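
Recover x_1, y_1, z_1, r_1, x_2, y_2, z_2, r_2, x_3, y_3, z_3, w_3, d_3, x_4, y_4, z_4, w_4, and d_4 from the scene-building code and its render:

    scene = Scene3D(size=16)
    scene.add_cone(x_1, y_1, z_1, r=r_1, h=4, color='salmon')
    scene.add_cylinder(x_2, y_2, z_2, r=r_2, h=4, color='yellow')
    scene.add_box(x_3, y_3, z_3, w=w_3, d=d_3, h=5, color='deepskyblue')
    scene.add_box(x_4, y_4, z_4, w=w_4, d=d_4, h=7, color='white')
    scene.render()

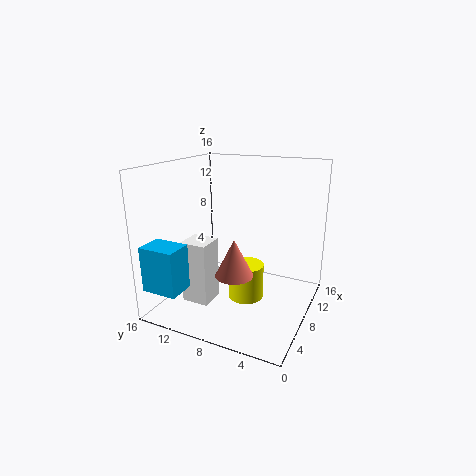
x_1 = 5; y_1 = 7; z_1 = 5; r_1 = 2; x_2 = 8; y_2 = 7; z_2 = 1; r_2 = 2; x_3 = 1; y_3 = 12; z_3 = 3; w_3 = 3; d_3 = 4; x_4 = 4; y_4 = 10; z_4 = 1; w_4 = 3; d_4 = 3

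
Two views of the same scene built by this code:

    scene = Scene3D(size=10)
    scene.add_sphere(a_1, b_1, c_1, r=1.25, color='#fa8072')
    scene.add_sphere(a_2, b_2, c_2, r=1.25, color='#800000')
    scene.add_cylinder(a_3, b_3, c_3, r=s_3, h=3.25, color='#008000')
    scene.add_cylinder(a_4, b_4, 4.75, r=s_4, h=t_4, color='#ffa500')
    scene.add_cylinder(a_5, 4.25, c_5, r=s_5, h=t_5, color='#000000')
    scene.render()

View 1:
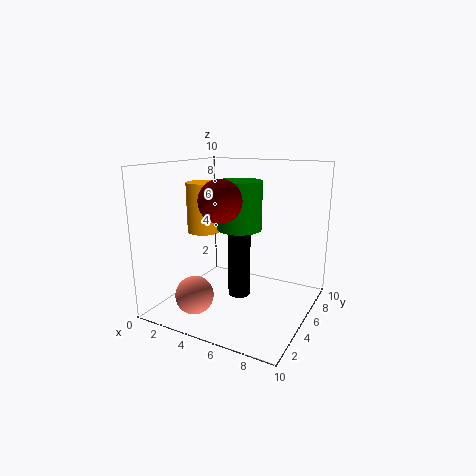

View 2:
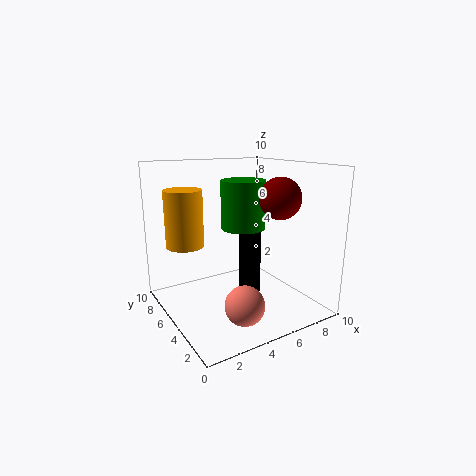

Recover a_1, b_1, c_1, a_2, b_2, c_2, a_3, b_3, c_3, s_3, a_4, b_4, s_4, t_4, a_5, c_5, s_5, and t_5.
a_1 = 3.5
b_1 = 1.75
c_1 = 1.75
a_2 = 5.75
b_2 = 1.5
c_2 = 8.25
a_3 = 5.25
b_3 = 4.75
c_3 = 5.75
s_3 = 1.5
a_4 = 1.5
b_4 = 6
s_4 = 1.25
t_4 = 3.75
a_5 = 5.5
c_5 = 1.25
s_5 = 0.75
t_5 = 4.25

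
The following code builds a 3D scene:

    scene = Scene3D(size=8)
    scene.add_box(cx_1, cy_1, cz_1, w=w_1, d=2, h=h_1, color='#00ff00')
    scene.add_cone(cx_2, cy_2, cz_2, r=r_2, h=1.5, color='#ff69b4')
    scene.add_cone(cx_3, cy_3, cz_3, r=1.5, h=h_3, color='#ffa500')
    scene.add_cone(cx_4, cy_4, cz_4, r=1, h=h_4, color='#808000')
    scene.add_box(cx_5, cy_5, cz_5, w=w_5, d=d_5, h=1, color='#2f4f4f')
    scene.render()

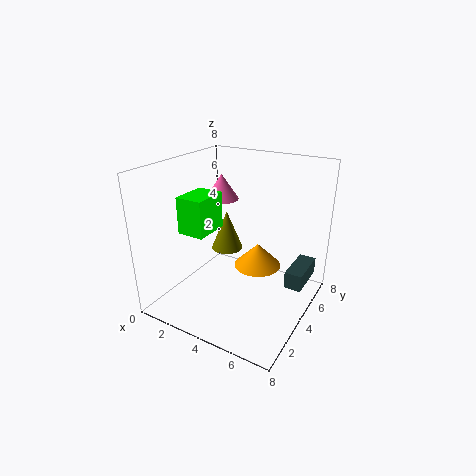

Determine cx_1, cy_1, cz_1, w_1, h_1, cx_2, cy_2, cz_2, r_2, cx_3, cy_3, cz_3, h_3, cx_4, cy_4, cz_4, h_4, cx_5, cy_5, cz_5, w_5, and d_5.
cx_1 = 1.5, cy_1 = 2, cz_1 = 4.5, w_1 = 1.5, h_1 = 2, cx_2 = 2, cy_2 = 5.5, cz_2 = 5.5, r_2 = 1, cx_3 = 4, cy_3 = 6.5, cz_3 = 1, h_3 = 1.5, cx_4 = 2, cy_4 = 6, cz_4 = 2, h_4 = 2.5, cx_5 = 6.5, cy_5 = 5, cz_5 = 1, w_5 = 1, d_5 = 2.5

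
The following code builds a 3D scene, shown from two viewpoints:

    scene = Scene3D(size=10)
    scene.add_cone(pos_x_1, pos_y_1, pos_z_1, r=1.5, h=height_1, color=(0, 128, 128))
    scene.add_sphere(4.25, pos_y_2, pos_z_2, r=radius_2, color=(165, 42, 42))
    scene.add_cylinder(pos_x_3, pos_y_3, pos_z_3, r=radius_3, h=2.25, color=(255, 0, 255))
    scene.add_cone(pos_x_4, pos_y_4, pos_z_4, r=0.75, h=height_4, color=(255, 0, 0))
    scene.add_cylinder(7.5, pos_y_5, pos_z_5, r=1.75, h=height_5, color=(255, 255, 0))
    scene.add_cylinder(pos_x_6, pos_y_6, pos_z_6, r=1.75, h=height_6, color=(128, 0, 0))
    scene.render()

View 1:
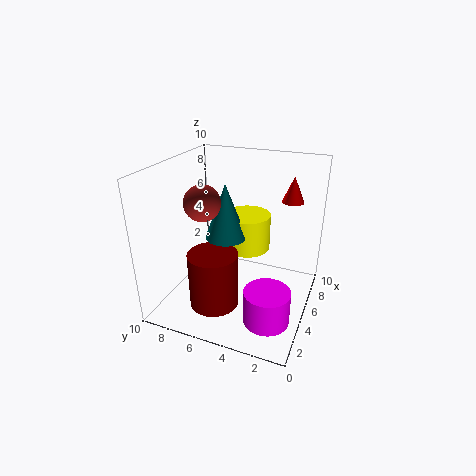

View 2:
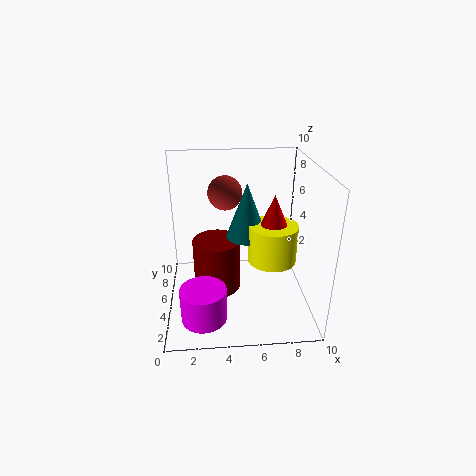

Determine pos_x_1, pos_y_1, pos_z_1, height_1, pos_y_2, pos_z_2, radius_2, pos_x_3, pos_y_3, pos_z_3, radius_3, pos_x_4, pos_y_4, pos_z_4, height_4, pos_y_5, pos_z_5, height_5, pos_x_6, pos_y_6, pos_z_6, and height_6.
pos_x_1 = 5.75, pos_y_1 = 6.25, pos_z_1 = 4.5, height_1 = 4, pos_y_2 = 7.25, pos_z_2 = 7.5, radius_2 = 1.25, pos_x_3 = 2.5, pos_y_3 = 2, pos_z_3 = 0.75, radius_3 = 1.5, pos_x_4 = 6.75, pos_y_4 = 1.75, pos_z_4 = 7.5, height_4 = 1.75, pos_y_5 = 5.25, pos_z_5 = 3, height_5 = 2.75, pos_x_6 = 3.5, pos_y_6 = 6.25, pos_z_6 = 0.25, height_6 = 4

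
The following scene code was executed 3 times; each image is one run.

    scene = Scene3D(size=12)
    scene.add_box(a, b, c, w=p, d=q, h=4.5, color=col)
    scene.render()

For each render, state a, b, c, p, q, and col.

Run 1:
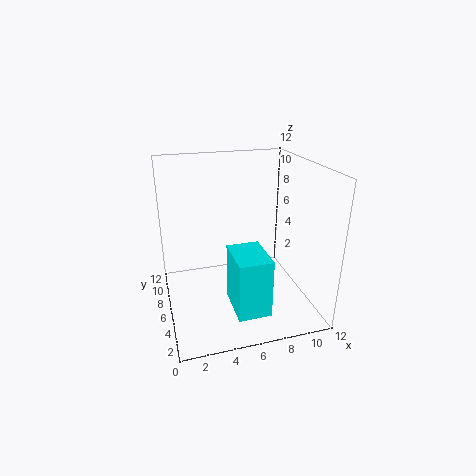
a = 4.5; b = 0.5; c = 2; p = 2.5; q = 3.5; col = 'cyan'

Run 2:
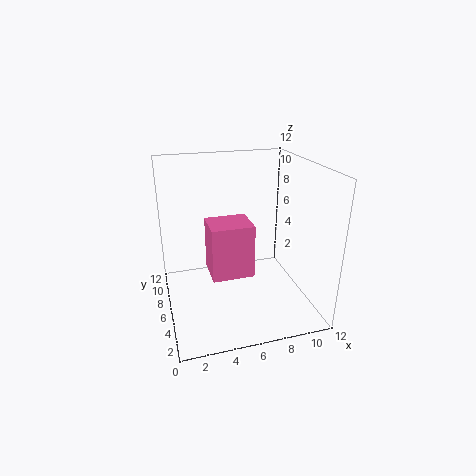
a = 3.5; b = 4.5; c = 3; p = 3.5; q = 3; col = 'hotpink'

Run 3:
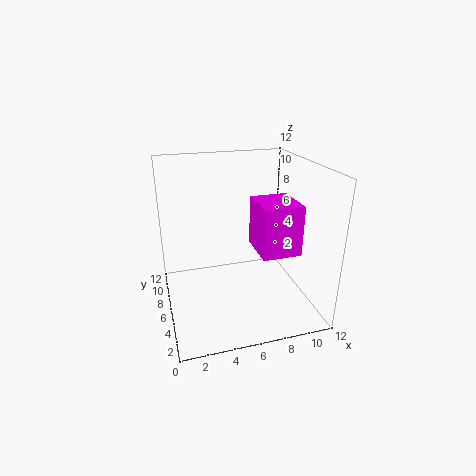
a = 8; b = 5; c = 4; p = 3.5; q = 4; col = 'magenta'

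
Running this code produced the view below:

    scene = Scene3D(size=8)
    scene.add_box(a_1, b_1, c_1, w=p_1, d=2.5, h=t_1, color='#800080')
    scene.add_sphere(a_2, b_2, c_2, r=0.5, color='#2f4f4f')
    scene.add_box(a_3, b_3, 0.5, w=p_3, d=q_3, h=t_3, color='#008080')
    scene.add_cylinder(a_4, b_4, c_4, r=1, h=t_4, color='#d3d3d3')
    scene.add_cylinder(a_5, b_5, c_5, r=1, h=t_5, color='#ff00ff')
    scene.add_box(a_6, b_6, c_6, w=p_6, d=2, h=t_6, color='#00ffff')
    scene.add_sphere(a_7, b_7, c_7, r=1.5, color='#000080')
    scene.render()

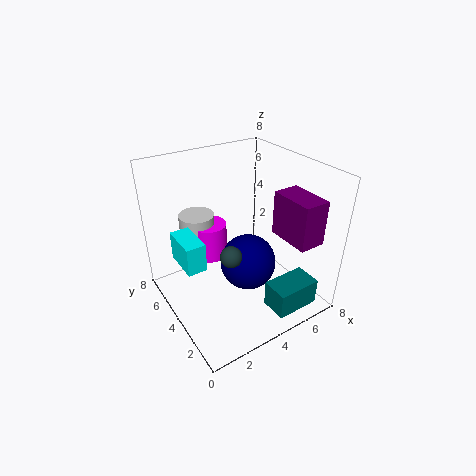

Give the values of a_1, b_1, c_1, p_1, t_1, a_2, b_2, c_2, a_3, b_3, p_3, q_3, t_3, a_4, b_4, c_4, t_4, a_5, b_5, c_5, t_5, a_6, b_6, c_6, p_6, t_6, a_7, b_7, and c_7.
a_1 = 6
b_1 = 1
c_1 = 4
p_1 = 1.5
t_1 = 2.5
a_2 = 2
b_2 = 1.5
c_2 = 5
a_3 = 4.5
b_3 = 0.5
p_3 = 2.5
q_3 = 1.5
t_3 = 1.5
a_4 = 2.5
b_4 = 6
c_4 = 2.5
t_4 = 2.5
a_5 = 3
b_5 = 5.5
c_5 = 2.5
t_5 = 2
a_6 = 0.5
b_6 = 3
c_6 = 3.5
p_6 = 1
t_6 = 1.5
a_7 = 4
b_7 = 3
c_7 = 3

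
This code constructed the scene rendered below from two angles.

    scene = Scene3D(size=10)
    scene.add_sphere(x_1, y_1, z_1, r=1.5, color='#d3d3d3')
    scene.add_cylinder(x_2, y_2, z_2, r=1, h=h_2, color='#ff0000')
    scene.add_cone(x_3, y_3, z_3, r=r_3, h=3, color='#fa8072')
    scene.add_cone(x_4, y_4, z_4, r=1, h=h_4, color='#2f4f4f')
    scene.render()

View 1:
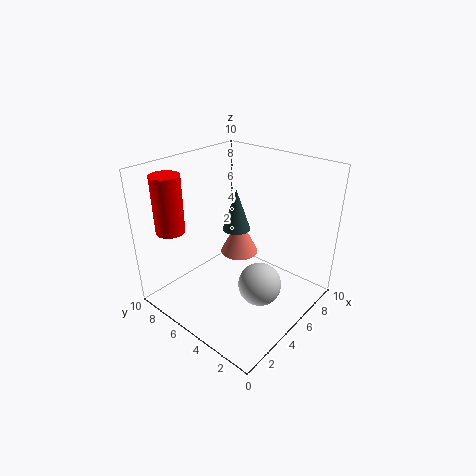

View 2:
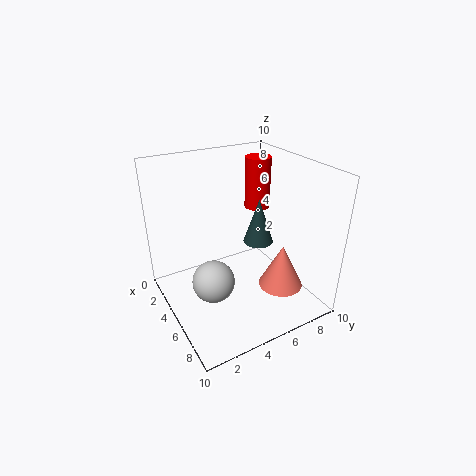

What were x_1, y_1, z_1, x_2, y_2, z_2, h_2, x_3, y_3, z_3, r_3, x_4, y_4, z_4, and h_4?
x_1 = 5, y_1 = 3, z_1 = 2, x_2 = 2, y_2 = 8.5, z_2 = 5.5, h_2 = 4, x_3 = 7.5, y_3 = 7, z_3 = 2, r_3 = 1.5, x_4 = 6, y_4 = 6, z_4 = 5, h_4 = 3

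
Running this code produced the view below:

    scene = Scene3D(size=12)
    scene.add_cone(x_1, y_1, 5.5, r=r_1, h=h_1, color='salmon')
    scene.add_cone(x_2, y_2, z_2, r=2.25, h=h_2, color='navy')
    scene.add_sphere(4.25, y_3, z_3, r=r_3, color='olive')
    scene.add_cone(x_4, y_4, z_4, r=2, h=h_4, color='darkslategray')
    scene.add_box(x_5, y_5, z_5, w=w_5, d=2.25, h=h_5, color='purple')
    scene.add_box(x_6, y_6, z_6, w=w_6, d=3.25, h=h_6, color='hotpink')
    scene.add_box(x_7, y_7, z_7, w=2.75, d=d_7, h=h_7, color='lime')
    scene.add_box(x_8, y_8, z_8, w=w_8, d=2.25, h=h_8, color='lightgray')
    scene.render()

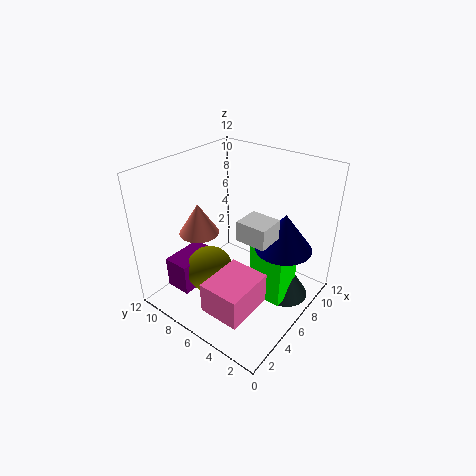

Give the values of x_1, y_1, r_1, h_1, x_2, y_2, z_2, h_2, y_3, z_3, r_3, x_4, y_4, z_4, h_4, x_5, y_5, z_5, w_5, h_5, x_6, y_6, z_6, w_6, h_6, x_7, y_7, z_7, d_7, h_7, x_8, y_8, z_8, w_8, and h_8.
x_1 = 5.25
y_1 = 9.75
r_1 = 1.75
h_1 = 2.75
x_2 = 7
y_2 = 2.25
z_2 = 6
h_2 = 3
y_3 = 7.75
z_3 = 3
r_3 = 2
x_4 = 8.5
y_4 = 2.5
z_4 = 0.25
h_4 = 3.25
x_5 = 2
y_5 = 8.5
z_5 = 1.25
w_5 = 3.75
h_5 = 2.75
x_6 = 0.75
y_6 = 2.25
z_6 = 2.25
w_6 = 4
h_6 = 2.5
x_7 = 6
y_7 = 1.75
z_7 = 0.75
d_7 = 3
h_7 = 5
x_8 = 3.25
y_8 = 1.75
z_8 = 8
w_8 = 2
h_8 = 1.5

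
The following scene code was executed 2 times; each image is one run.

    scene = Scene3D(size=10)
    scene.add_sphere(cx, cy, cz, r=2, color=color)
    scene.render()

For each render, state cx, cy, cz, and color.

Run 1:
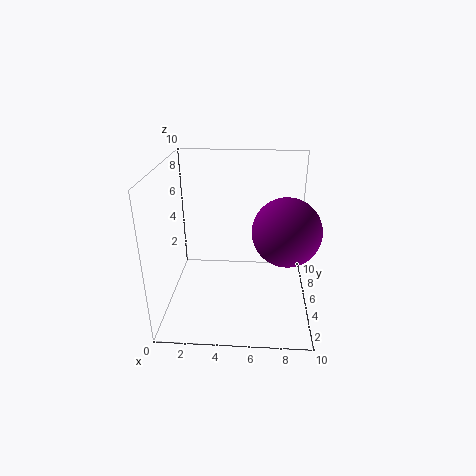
cx = 8
cy = 2
cz = 7
color = 'purple'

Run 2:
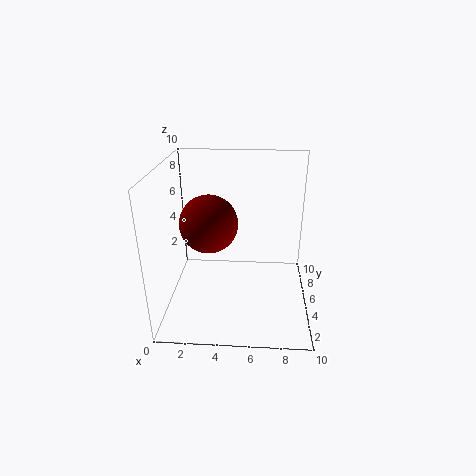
cx = 3
cy = 5
cz = 6
color = 'maroon'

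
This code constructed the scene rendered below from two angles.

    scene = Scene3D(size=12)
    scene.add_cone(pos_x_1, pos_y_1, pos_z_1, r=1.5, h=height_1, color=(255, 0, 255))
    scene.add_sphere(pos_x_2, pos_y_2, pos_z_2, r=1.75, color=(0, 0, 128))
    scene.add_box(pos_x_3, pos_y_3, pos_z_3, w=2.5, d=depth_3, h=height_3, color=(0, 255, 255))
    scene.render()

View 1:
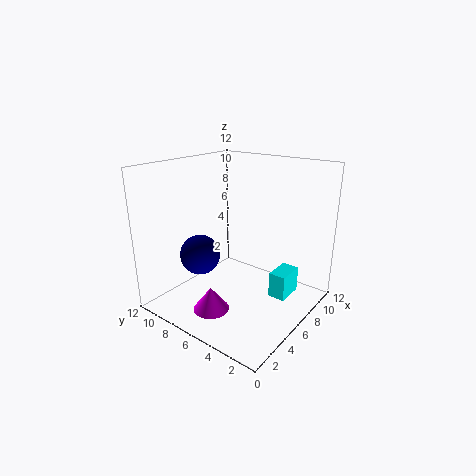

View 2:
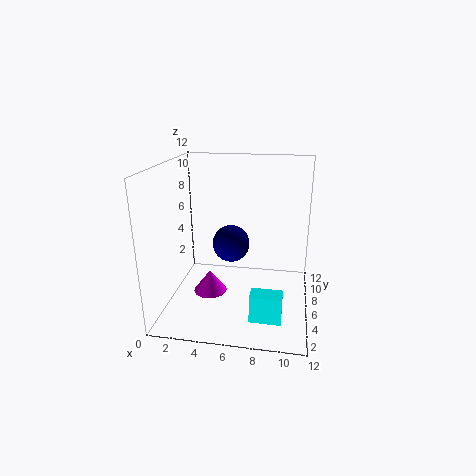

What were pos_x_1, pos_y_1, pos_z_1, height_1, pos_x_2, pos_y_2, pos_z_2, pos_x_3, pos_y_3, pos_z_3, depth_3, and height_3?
pos_x_1 = 3.25; pos_y_1 = 6.75; pos_z_1 = 0.25; height_1 = 2; pos_x_2 = 4.75; pos_y_2 = 9.25; pos_z_2 = 4; pos_x_3 = 7.5; pos_y_3 = 2.25; pos_z_3 = 0.5; depth_3 = 1.5; height_3 = 2.25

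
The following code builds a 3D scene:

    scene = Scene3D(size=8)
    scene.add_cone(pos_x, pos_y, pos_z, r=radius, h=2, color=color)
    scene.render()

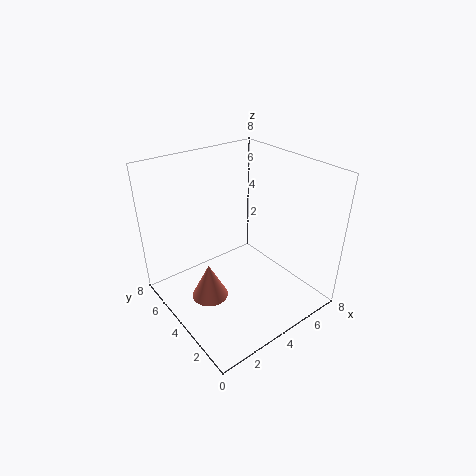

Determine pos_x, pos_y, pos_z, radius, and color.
pos_x = 2
pos_y = 4
pos_z = 1
radius = 1
color = 'salmon'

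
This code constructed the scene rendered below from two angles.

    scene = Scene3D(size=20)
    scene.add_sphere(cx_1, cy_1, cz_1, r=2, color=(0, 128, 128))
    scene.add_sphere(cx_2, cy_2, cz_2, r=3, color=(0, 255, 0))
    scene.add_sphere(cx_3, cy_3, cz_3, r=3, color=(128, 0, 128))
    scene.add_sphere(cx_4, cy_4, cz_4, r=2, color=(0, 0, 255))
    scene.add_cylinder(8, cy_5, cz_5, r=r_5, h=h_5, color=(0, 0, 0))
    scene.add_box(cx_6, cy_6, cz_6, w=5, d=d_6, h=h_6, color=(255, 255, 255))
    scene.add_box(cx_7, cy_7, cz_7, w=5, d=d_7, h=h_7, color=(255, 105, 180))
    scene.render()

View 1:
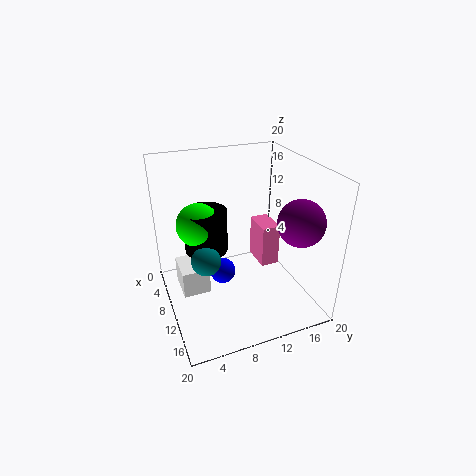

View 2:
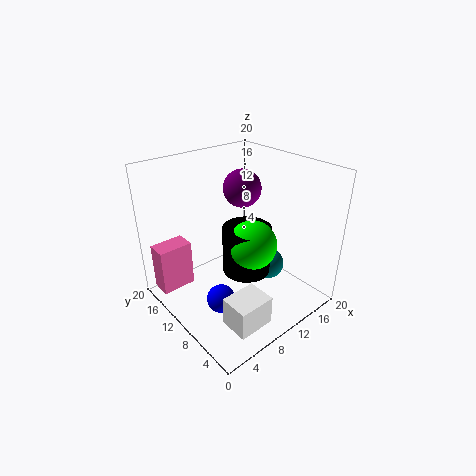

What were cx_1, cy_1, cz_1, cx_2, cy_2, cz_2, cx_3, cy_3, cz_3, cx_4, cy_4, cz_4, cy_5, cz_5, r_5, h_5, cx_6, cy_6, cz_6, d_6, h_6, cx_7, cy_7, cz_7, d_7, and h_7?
cx_1 = 11; cy_1 = 5; cz_1 = 8; cx_2 = 8; cy_2 = 5; cz_2 = 12; cx_3 = 16; cy_3 = 16; cz_3 = 14; cx_4 = 6; cy_4 = 9; cz_4 = 2; cy_5 = 6; cz_5 = 8; r_5 = 3; h_5 = 6; cx_6 = 4; cy_6 = 2; cz_6 = 1; d_6 = 4; h_6 = 4; cx_7 = 1; cy_7 = 16; cz_7 = 1; d_7 = 3; h_7 = 7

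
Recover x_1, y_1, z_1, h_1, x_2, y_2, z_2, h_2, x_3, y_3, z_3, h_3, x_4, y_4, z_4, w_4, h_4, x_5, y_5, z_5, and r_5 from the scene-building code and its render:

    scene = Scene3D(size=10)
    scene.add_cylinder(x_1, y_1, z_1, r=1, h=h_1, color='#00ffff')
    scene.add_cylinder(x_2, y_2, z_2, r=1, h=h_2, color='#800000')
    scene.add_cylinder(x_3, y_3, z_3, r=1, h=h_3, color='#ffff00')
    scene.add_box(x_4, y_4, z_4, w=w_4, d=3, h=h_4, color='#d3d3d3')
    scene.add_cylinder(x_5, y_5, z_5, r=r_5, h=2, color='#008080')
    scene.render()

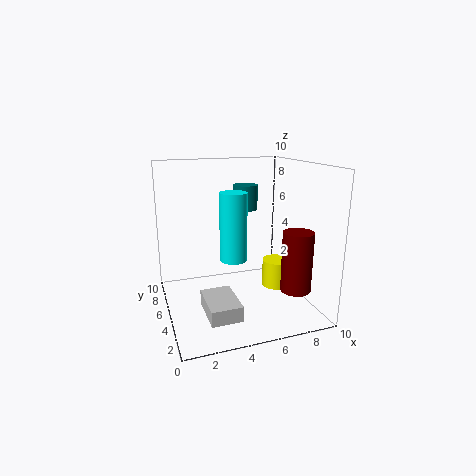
x_1 = 5, y_1 = 6, z_1 = 3, h_1 = 5, x_2 = 8, y_2 = 2, z_2 = 2, h_2 = 4, x_3 = 8, y_3 = 5, z_3 = 1, h_3 = 2, x_4 = 2, y_4 = 1, z_4 = 1, w_4 = 2, h_4 = 1, x_5 = 7, y_5 = 9, z_5 = 6, r_5 = 1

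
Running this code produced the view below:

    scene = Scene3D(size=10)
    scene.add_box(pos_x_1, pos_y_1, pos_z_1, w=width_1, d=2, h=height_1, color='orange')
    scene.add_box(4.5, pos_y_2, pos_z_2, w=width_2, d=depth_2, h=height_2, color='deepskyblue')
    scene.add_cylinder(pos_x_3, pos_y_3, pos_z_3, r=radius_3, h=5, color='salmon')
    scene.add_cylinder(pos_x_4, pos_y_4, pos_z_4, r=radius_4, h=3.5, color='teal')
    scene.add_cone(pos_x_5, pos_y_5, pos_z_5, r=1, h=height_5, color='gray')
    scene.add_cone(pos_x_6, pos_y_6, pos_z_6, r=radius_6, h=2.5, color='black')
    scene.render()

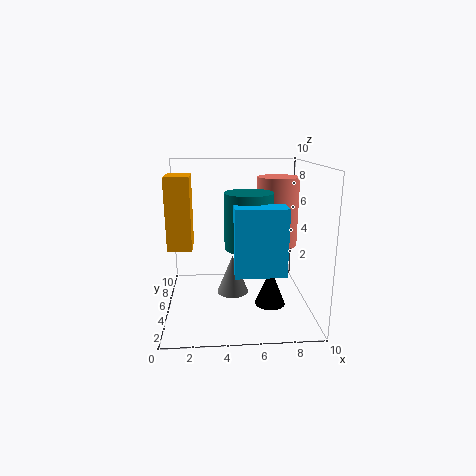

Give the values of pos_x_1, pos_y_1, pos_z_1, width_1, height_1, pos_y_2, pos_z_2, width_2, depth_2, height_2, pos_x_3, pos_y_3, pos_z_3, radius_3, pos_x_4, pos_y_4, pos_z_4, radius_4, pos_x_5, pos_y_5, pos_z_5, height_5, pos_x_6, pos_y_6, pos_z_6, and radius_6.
pos_x_1 = 0.5; pos_y_1 = 2.5; pos_z_1 = 5; width_1 = 1.5; height_1 = 4.5; pos_y_2 = 0.5; pos_z_2 = 4; width_2 = 3; depth_2 = 1.5; height_2 = 4; pos_x_3 = 8; pos_y_3 = 6.5; pos_z_3 = 4; radius_3 = 1.5; pos_x_4 = 5.5; pos_y_4 = 3; pos_z_4 = 5; radius_4 = 1.5; pos_x_5 = 4.5; pos_y_5 = 3; pos_z_5 = 2; height_5 = 2.5; pos_x_6 = 7; pos_y_6 = 3; pos_z_6 = 1; radius_6 = 1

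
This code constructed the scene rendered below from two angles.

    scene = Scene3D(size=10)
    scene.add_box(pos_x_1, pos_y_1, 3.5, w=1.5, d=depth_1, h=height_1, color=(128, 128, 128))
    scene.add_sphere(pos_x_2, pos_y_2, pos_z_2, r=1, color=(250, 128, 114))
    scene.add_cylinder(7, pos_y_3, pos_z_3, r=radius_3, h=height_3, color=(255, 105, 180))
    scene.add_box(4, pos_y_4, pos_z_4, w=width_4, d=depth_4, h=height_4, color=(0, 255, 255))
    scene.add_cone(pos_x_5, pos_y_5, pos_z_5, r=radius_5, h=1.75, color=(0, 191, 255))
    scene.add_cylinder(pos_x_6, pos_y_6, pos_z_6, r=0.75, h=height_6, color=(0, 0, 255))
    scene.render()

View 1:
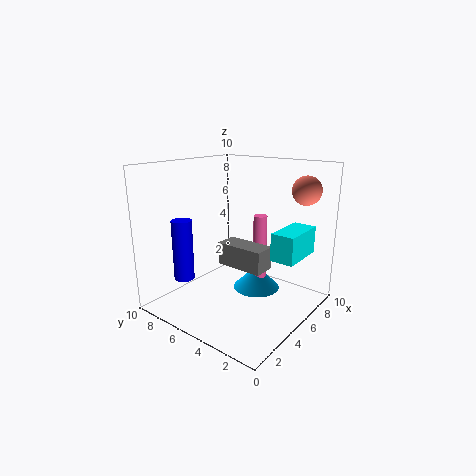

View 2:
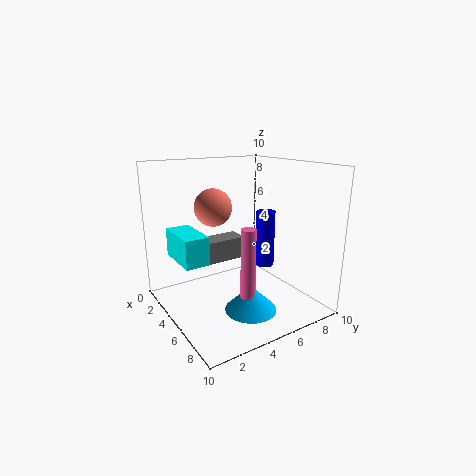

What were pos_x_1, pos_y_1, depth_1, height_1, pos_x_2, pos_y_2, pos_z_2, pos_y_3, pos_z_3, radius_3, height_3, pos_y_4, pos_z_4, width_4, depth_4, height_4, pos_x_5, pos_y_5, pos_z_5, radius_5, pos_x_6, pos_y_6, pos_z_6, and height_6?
pos_x_1 = 3.5, pos_y_1 = 2.25, depth_1 = 3.25, height_1 = 1.5, pos_x_2 = 8, pos_y_2 = 1.5, pos_z_2 = 8.25, pos_y_3 = 4.5, pos_z_3 = 1.5, radius_3 = 0.5, height_3 = 4.75, pos_y_4 = 0.25, pos_z_4 = 4.5, width_4 = 3, depth_4 = 1.5, height_4 = 1.75, pos_x_5 = 7, pos_y_5 = 4.75, pos_z_5 = 0.5, radius_5 = 1.75, pos_x_6 = 3.25, pos_y_6 = 8.75, pos_z_6 = 1.5, height_6 = 4.5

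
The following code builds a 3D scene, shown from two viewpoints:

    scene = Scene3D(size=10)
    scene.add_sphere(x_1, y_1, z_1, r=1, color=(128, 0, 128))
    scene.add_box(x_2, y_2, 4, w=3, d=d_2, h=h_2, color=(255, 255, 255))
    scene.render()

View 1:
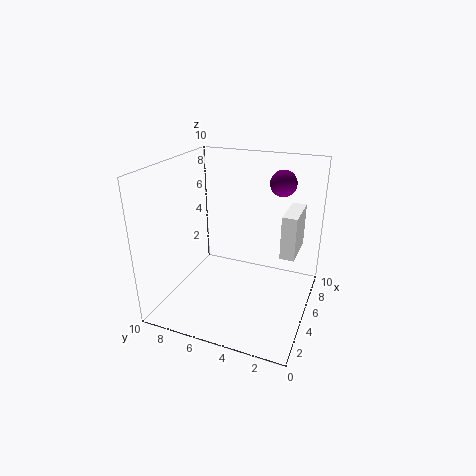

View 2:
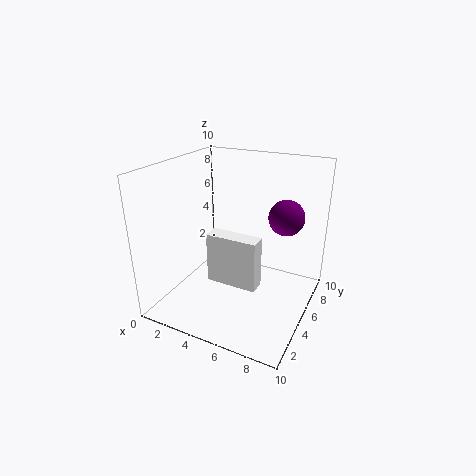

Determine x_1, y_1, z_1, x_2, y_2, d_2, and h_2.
x_1 = 9, y_1 = 3, z_1 = 8, x_2 = 5, y_2 = 1, d_2 = 1, h_2 = 3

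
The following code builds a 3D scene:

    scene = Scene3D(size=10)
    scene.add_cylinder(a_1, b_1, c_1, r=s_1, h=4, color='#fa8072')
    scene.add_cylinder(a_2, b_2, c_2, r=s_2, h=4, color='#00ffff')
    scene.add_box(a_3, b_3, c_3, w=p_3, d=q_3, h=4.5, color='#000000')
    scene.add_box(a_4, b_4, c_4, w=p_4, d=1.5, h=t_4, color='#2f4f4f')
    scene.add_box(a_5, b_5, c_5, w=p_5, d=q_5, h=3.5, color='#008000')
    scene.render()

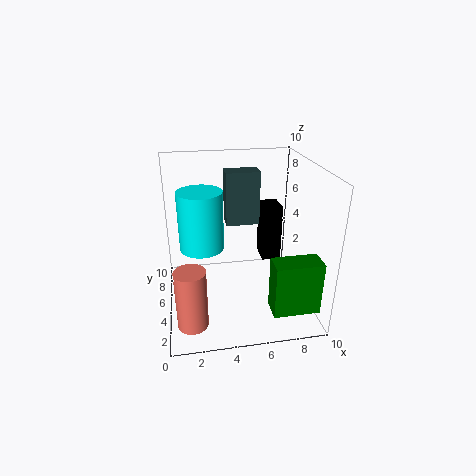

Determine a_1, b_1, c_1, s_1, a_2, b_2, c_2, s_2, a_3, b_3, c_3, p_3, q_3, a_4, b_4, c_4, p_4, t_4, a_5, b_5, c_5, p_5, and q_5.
a_1 = 1.5
b_1 = 2
c_1 = 0.5
s_1 = 1
a_2 = 2.5
b_2 = 5
c_2 = 4.5
s_2 = 1.5
a_3 = 7.5
b_3 = 7.5
c_3 = 1.5
p_3 = 1.5
q_3 = 2
a_4 = 4.5
b_4 = 7
c_4 = 5
p_4 = 2.5
t_4 = 4
a_5 = 6.5
b_5 = 0.5
c_5 = 1.5
p_5 = 3
q_5 = 1.5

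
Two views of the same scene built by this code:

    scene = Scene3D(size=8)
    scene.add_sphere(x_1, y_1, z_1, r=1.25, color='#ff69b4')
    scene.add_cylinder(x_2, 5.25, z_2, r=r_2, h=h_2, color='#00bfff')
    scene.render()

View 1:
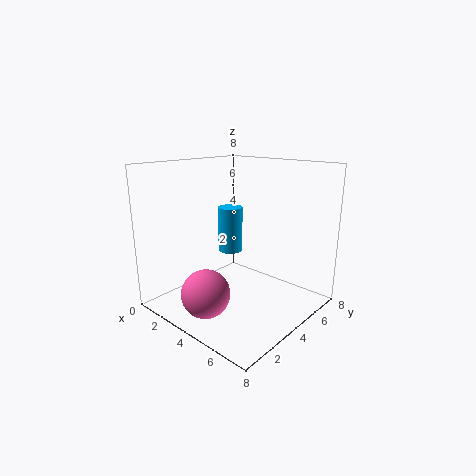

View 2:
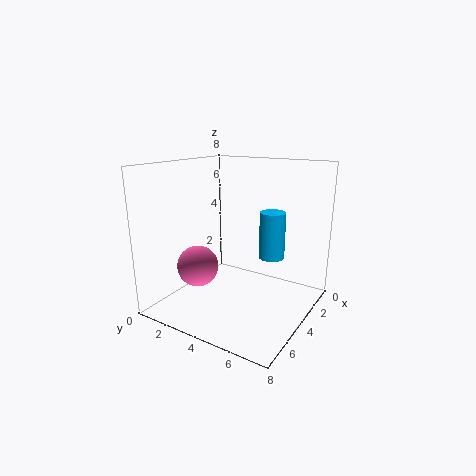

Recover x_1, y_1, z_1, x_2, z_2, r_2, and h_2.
x_1 = 4.25; y_1 = 1.25; z_1 = 1.75; x_2 = 2.25; z_2 = 2.5; r_2 = 0.75; h_2 = 2.75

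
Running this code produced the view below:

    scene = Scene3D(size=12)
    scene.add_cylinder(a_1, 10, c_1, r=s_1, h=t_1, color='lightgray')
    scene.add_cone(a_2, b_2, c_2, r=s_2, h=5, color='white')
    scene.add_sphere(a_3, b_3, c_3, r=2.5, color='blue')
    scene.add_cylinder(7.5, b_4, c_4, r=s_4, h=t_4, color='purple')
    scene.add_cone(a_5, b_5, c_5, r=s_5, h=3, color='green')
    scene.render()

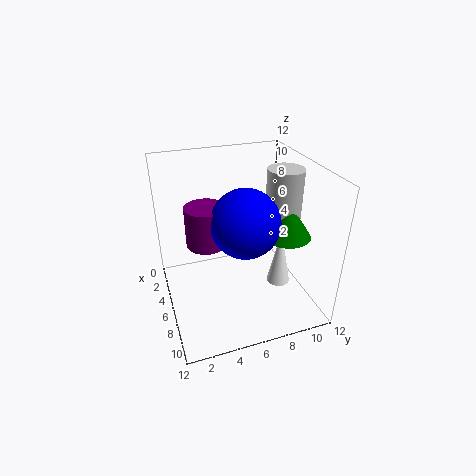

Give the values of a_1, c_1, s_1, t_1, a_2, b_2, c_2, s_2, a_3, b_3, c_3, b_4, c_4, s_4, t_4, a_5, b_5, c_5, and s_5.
a_1 = 6, c_1 = 6.5, s_1 = 1.5, t_1 = 5, a_2 = 7, b_2 = 9.5, c_2 = 1.5, s_2 = 1, a_3 = 9, b_3 = 5.5, c_3 = 9, b_4 = 3, c_4 = 7, s_4 = 1.5, t_4 = 3, a_5 = 7, b_5 = 10, c_5 = 6, s_5 = 2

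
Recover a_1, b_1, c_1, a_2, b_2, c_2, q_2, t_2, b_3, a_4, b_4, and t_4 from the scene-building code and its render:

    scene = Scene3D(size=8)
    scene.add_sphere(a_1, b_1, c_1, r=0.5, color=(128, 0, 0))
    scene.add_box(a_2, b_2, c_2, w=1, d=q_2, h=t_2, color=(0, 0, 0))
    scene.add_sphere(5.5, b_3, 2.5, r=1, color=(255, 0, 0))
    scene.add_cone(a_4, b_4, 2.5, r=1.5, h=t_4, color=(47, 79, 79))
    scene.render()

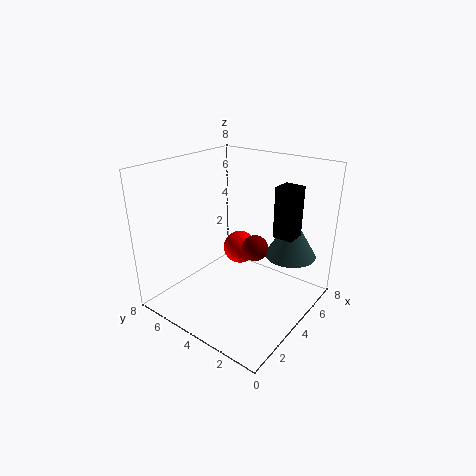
a_1 = 0.5, b_1 = 0.5, c_1 = 6, a_2 = 3.5, b_2 = 0.5, c_2 = 5, q_2 = 1, t_2 = 2.5, b_3 = 5, a_4 = 6.5, b_4 = 2, t_4 = 2.5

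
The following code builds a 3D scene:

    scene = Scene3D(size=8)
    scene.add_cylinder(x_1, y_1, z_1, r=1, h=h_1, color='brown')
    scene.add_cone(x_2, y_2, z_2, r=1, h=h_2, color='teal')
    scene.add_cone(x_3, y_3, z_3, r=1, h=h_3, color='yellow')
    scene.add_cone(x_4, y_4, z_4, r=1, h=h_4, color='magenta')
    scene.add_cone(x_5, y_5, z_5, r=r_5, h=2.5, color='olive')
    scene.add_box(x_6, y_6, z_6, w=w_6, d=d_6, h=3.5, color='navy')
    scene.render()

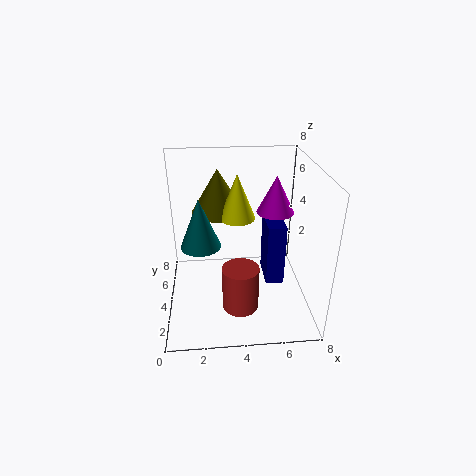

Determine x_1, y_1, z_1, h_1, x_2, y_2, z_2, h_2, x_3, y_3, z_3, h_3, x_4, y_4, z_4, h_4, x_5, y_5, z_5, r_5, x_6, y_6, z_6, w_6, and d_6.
x_1 = 4, y_1 = 2.5, z_1 = 0.5, h_1 = 2.5, x_2 = 2, y_2 = 2.5, z_2 = 4.5, h_2 = 2.5, x_3 = 4, y_3 = 4.5, z_3 = 5, h_3 = 2.5, x_4 = 6, y_4 = 4, z_4 = 5.5, h_4 = 2, x_5 = 3, y_5 = 5.5, z_5 = 5, r_5 = 1.5, x_6 = 5.5, y_6 = 3, z_6 = 1.5, w_6 = 1, d_6 = 2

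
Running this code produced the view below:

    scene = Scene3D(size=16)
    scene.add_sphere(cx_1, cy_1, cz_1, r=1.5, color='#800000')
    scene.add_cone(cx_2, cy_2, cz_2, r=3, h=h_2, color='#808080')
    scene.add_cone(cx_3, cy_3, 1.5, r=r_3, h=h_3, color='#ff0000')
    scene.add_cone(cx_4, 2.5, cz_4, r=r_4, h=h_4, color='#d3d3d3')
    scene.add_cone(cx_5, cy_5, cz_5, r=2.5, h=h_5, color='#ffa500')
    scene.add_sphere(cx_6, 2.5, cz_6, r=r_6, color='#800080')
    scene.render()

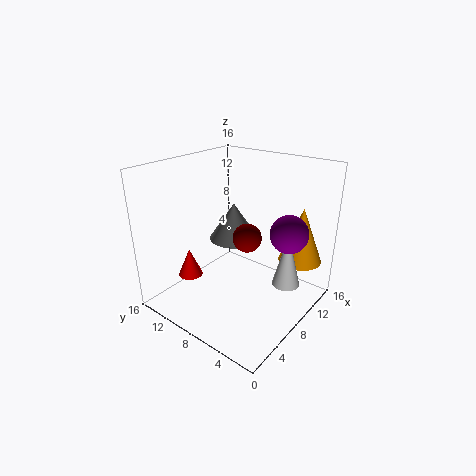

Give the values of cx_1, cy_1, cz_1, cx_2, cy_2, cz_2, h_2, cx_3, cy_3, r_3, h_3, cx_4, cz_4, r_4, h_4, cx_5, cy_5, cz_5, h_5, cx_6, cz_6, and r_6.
cx_1 = 7
cy_1 = 6
cz_1 = 9
cx_2 = 11
cy_2 = 11
cz_2 = 6
h_2 = 4.5
cx_3 = 6.5
cy_3 = 14.5
r_3 = 1.5
h_3 = 3.5
cx_4 = 9.5
cz_4 = 3.5
r_4 = 1.5
h_4 = 6
cx_5 = 13.5
cy_5 = 3
cz_5 = 4.5
h_5 = 6.5
cx_6 = 9.5
cz_6 = 9.5
r_6 = 2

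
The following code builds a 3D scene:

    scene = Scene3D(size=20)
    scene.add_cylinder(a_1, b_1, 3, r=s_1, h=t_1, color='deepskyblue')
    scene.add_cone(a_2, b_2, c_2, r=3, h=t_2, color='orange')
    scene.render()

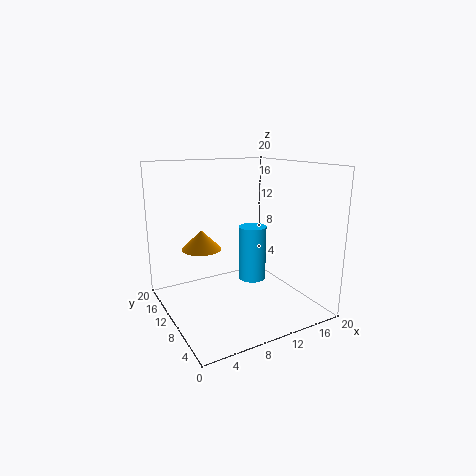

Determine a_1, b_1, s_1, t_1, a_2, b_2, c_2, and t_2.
a_1 = 13
b_1 = 11
s_1 = 2
t_1 = 8
a_2 = 7
b_2 = 16
c_2 = 7
t_2 = 3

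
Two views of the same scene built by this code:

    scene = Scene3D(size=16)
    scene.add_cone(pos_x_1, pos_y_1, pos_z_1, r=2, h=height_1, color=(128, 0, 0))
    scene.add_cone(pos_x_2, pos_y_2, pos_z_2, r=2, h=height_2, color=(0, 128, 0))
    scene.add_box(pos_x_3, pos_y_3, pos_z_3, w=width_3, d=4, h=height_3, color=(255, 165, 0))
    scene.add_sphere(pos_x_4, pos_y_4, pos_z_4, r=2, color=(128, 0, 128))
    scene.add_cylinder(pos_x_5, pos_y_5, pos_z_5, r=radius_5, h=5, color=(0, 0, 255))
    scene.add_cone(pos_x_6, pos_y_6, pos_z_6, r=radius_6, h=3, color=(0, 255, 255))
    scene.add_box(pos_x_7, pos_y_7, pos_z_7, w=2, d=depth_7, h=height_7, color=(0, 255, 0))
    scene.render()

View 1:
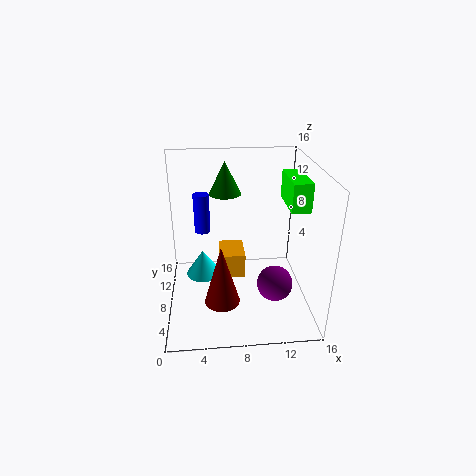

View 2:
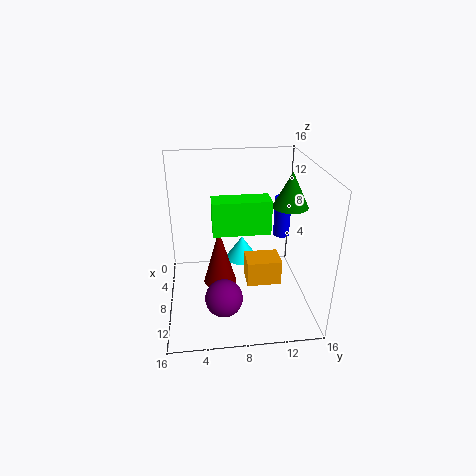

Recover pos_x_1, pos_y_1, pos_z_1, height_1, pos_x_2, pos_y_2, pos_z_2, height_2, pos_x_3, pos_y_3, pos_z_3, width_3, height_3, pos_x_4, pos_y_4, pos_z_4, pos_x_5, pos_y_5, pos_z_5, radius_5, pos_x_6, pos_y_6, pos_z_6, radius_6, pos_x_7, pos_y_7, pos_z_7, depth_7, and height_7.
pos_x_1 = 6; pos_y_1 = 6; pos_z_1 = 1; height_1 = 7; pos_x_2 = 7; pos_y_2 = 14; pos_z_2 = 11; height_2 = 4; pos_x_3 = 6; pos_y_3 = 9; pos_z_3 = 2; width_3 = 3; height_3 = 3; pos_x_4 = 12; pos_y_4 = 6; pos_z_4 = 3; pos_x_5 = 4; pos_y_5 = 14; pos_z_5 = 6; radius_5 = 1; pos_x_6 = 4; pos_y_6 = 9; pos_z_6 = 3; radius_6 = 2; pos_x_7 = 13; pos_y_7 = 5; pos_z_7 = 12; depth_7 = 5; height_7 = 3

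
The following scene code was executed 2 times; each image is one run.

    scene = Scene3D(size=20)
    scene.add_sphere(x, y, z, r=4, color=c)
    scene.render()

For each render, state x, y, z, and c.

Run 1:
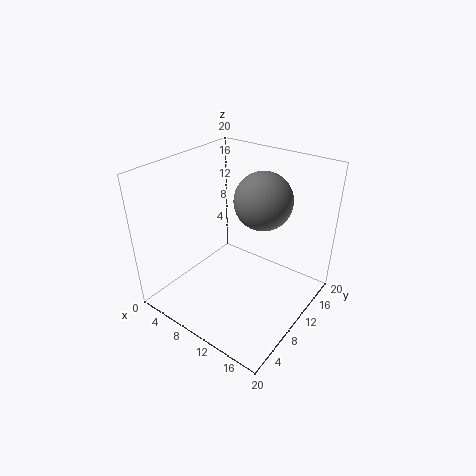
x = 12; y = 13; z = 15; c = 'gray'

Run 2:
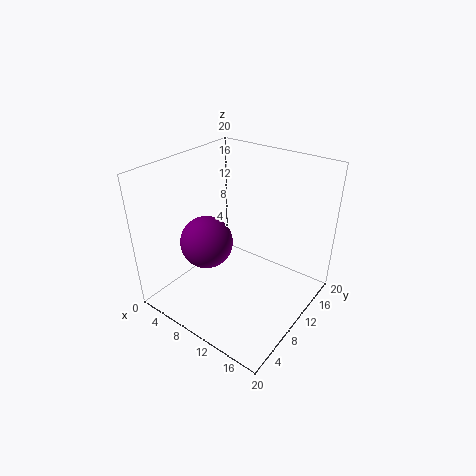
x = 4; y = 10; z = 7; c = 'purple'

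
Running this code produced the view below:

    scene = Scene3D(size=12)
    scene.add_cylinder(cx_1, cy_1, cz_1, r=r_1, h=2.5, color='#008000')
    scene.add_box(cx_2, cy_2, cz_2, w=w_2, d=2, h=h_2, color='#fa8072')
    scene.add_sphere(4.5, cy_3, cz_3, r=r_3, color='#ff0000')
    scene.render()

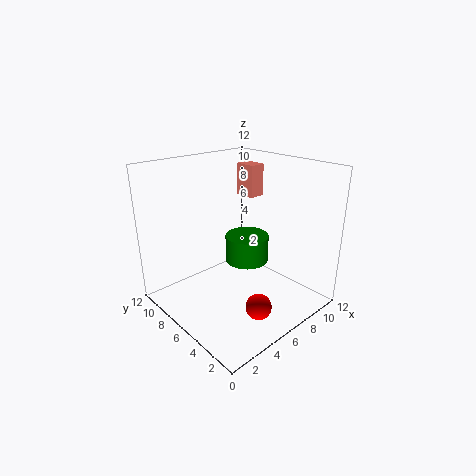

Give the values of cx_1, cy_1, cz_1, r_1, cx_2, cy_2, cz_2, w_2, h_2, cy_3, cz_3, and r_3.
cx_1 = 8.5, cy_1 = 7.5, cz_1 = 2.5, r_1 = 2, cx_2 = 10, cy_2 = 8.5, cz_2 = 8, w_2 = 1.5, h_2 = 3, cy_3 = 2, cz_3 = 2, r_3 = 1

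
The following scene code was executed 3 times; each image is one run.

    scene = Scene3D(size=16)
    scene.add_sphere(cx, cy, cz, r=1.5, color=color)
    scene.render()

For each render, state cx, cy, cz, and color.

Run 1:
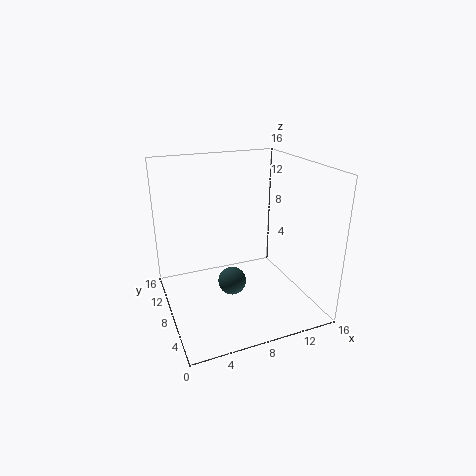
cx = 6.5; cy = 6; cz = 4; color = 'darkslategray'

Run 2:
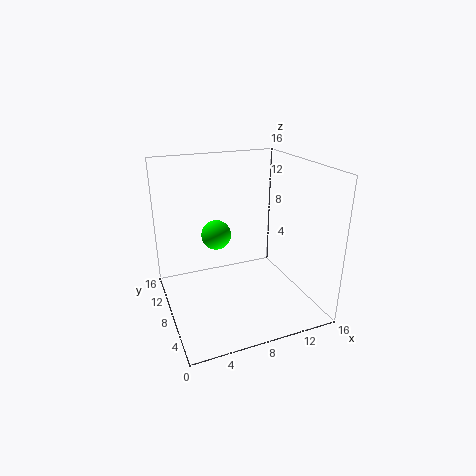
cx = 5; cy = 6.5; cz = 9.5; color = 'lime'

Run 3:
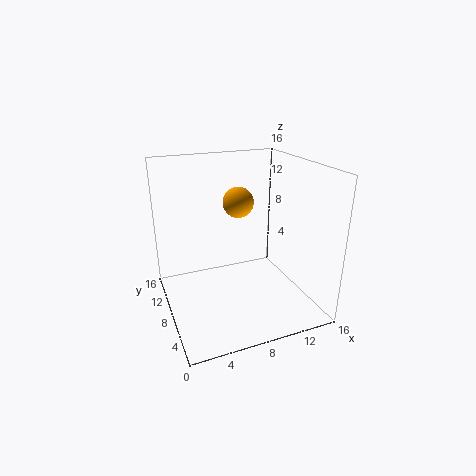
cx = 7; cy = 5.5; cz = 13; color = 'orange'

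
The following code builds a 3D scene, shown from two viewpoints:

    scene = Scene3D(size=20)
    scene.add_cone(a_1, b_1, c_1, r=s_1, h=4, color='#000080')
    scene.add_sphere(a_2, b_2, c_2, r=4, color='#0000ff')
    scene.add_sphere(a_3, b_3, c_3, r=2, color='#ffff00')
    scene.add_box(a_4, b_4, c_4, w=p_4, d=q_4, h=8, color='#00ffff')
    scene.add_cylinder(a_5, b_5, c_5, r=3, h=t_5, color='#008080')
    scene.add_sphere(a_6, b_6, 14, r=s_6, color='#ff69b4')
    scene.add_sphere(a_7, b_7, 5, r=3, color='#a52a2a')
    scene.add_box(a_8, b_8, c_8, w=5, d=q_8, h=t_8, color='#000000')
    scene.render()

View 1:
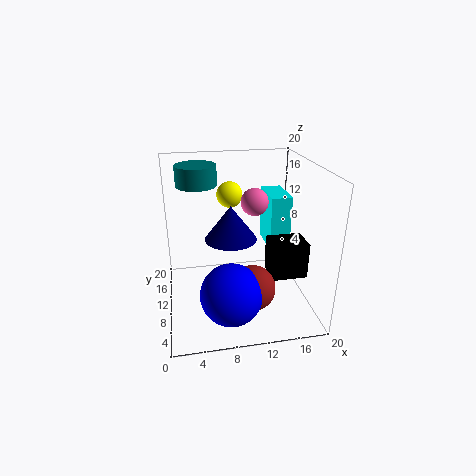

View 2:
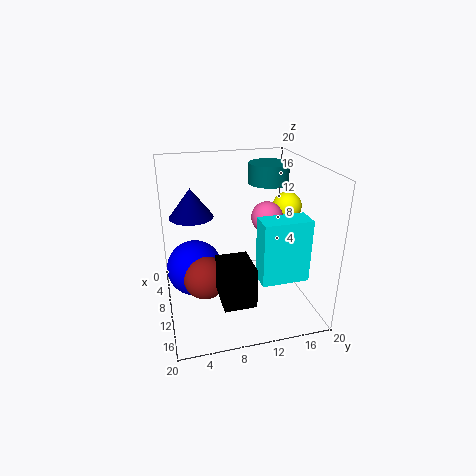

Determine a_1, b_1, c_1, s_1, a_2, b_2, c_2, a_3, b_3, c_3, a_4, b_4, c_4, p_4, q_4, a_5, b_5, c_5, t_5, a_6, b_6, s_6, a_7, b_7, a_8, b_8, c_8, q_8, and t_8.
a_1 = 8; b_1 = 4; c_1 = 13; s_1 = 3; a_2 = 8; b_2 = 4; c_2 = 5; a_3 = 10; b_3 = 17; c_3 = 14; a_4 = 15; b_4 = 11; c_4 = 7; p_4 = 3; q_4 = 6; a_5 = 5; b_5 = 16; c_5 = 16; t_5 = 3; a_6 = 13; b_6 = 13; s_6 = 2; a_7 = 11; b_7 = 5; a_8 = 14; b_8 = 6; c_8 = 5; q_8 = 4; t_8 = 5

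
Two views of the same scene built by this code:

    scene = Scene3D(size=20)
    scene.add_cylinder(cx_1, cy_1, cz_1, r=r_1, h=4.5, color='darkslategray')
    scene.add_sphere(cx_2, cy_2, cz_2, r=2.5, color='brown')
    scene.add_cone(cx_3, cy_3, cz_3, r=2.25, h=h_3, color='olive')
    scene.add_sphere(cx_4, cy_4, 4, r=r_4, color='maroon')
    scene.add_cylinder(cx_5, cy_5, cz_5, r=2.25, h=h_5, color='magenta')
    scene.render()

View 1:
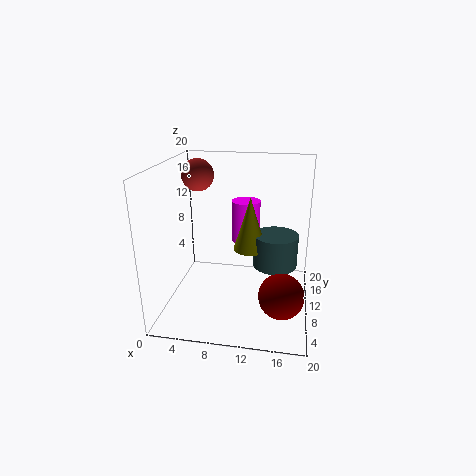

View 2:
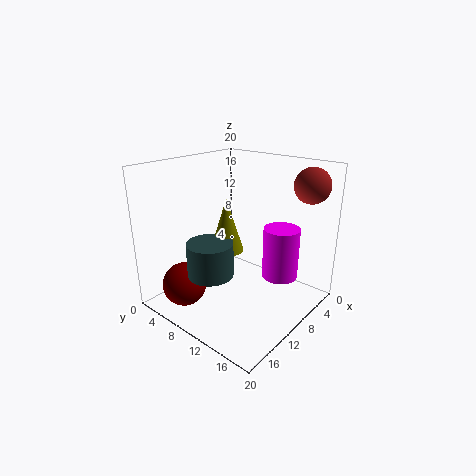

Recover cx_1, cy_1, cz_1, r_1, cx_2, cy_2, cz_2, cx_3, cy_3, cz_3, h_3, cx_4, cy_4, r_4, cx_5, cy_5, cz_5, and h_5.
cx_1 = 15.25; cy_1 = 9.75; cz_1 = 6.5; r_1 = 3; cx_2 = 2.5; cy_2 = 16.75; cz_2 = 17; cx_3 = 11.75; cy_3 = 9.5; cz_3 = 8.75; h_3 = 7.25; cx_4 = 16.5; cy_4 = 5.75; r_4 = 3; cx_5 = 10; cy_5 = 17; cz_5 = 6.75; h_5 = 6.5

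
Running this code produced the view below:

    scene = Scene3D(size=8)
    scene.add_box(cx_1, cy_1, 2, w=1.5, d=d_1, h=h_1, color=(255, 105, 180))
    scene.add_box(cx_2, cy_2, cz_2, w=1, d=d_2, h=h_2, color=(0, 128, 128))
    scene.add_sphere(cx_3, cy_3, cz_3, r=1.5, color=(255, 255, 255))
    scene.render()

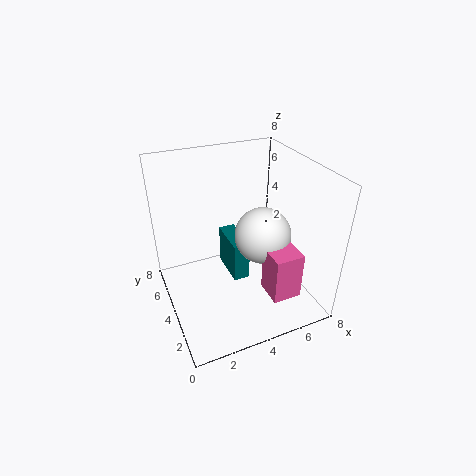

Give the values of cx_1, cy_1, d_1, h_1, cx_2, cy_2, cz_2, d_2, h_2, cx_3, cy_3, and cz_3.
cx_1 = 4.5, cy_1 = 0.5, d_1 = 1.5, h_1 = 2.5, cx_2 = 4, cy_2 = 4.5, cz_2 = 0.5, d_2 = 2.5, h_2 = 2.5, cx_3 = 5, cy_3 = 3, cz_3 = 4.5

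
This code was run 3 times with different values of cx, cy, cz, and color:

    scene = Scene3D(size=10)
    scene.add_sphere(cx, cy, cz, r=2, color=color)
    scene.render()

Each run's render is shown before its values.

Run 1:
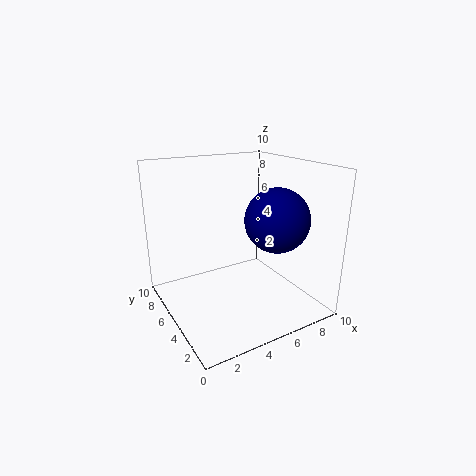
cx = 6
cy = 2
cz = 7
color = 'navy'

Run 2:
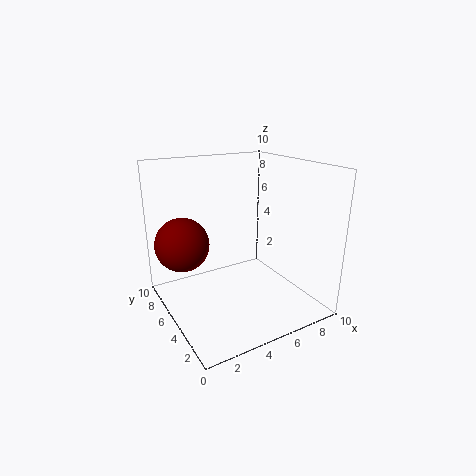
cx = 2
cy = 8
cz = 4
color = 'maroon'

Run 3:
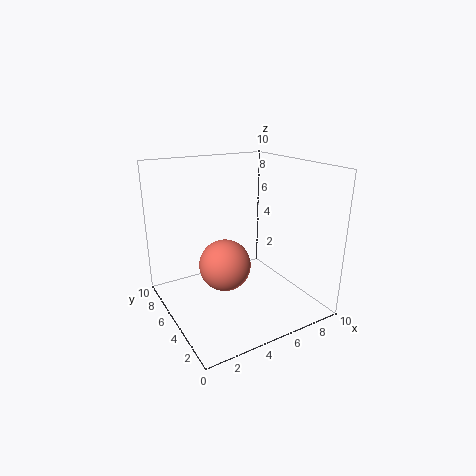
cx = 5
cy = 7
cz = 2
color = 'salmon'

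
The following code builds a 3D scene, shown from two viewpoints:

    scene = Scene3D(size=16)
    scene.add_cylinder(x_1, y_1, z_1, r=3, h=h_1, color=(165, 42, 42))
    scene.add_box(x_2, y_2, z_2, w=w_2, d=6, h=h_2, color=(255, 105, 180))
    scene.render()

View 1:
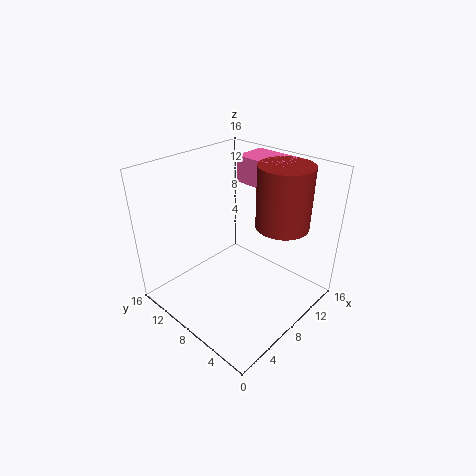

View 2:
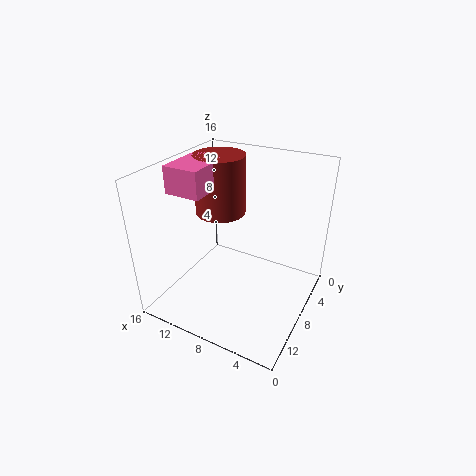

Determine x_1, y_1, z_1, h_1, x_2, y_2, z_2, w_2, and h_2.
x_1 = 12, y_1 = 5, z_1 = 9, h_1 = 7, x_2 = 11, y_2 = 5, z_2 = 13, w_2 = 4, h_2 = 3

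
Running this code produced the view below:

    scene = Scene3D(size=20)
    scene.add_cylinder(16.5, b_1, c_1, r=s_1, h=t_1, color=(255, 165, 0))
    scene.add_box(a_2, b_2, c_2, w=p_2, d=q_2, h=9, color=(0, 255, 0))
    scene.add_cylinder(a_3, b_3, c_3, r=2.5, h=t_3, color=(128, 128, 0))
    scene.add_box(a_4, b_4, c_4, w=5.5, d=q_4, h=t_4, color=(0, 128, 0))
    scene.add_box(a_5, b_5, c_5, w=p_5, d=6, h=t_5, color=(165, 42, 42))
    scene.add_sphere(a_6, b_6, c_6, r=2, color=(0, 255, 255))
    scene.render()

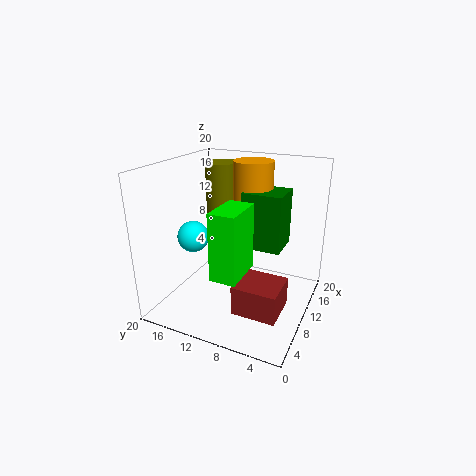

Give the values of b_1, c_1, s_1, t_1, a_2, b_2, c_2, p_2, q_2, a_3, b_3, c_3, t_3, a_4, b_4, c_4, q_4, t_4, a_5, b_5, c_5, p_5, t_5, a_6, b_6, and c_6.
b_1 = 10.5, c_1 = 13, s_1 = 3, t_1 = 6.5, a_2 = 3.5, b_2 = 7.5, c_2 = 6.5, p_2 = 6, q_2 = 3.5, a_3 = 16, b_3 = 15.5, c_3 = 10, t_3 = 9, a_4 = 13, b_4 = 5, c_4 = 7, q_4 = 6, t_4 = 8.5, a_5 = 4.5, b_5 = 2.5, c_5 = 1.5, p_5 = 5.5, t_5 = 4, a_6 = 5, b_6 = 14, c_6 = 11.5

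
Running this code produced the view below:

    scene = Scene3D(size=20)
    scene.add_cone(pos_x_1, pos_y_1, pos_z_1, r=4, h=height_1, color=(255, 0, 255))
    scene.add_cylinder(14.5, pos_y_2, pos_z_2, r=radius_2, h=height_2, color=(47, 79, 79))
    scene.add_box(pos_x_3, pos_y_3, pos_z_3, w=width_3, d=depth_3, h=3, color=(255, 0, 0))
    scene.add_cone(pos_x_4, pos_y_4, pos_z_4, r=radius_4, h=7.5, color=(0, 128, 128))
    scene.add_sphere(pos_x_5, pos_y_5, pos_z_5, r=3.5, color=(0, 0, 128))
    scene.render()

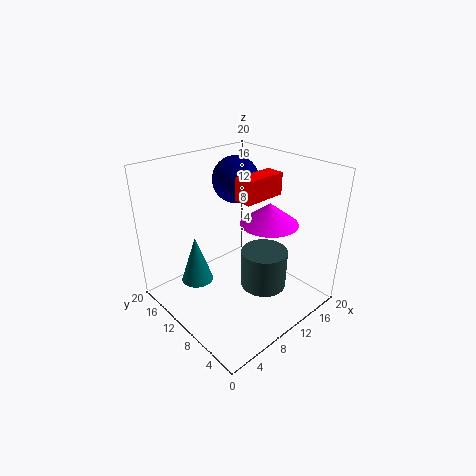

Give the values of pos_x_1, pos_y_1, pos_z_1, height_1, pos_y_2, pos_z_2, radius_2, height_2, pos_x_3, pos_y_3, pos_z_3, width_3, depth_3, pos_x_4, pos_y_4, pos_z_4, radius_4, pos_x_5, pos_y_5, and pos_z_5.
pos_x_1 = 13.5, pos_y_1 = 7.5, pos_z_1 = 12, height_1 = 3, pos_y_2 = 9, pos_z_2 = 0.5, radius_2 = 3.5, height_2 = 6, pos_x_3 = 9, pos_y_3 = 7, pos_z_3 = 16, width_3 = 6, depth_3 = 2.5, pos_x_4 = 7.5, pos_y_4 = 17, pos_z_4 = 0.5, radius_4 = 2.5, pos_x_5 = 14.5, pos_y_5 = 15.5, pos_z_5 = 16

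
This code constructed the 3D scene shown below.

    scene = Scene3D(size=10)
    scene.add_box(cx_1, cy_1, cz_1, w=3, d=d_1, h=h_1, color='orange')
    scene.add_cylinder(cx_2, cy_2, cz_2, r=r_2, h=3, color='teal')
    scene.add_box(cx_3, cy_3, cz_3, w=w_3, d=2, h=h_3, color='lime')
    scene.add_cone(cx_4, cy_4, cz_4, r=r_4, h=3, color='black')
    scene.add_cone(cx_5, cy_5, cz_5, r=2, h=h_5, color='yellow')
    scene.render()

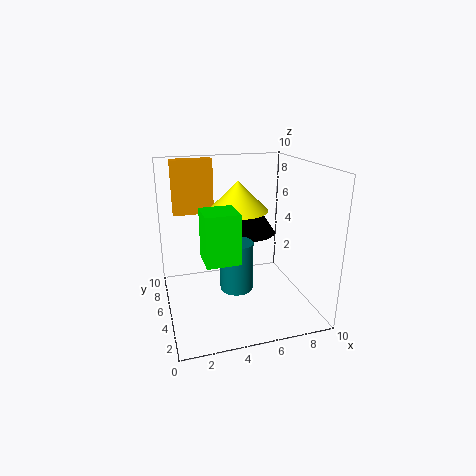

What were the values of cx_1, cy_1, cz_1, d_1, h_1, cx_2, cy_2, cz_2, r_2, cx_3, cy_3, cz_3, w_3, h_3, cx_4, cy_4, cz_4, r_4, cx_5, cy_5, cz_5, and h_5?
cx_1 = 1, cy_1 = 8, cz_1 = 6, d_1 = 1, h_1 = 4, cx_2 = 4, cy_2 = 2, cz_2 = 3, r_2 = 1, cx_3 = 2, cy_3 = 1, cz_3 = 5, w_3 = 2, h_3 = 3, cx_4 = 6, cy_4 = 6, cz_4 = 5, r_4 = 2, cx_5 = 5, cy_5 = 5, cz_5 = 7, h_5 = 2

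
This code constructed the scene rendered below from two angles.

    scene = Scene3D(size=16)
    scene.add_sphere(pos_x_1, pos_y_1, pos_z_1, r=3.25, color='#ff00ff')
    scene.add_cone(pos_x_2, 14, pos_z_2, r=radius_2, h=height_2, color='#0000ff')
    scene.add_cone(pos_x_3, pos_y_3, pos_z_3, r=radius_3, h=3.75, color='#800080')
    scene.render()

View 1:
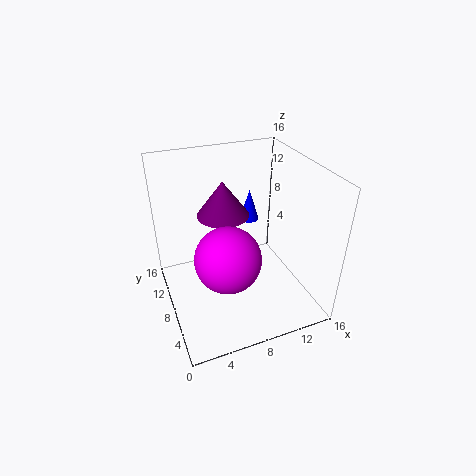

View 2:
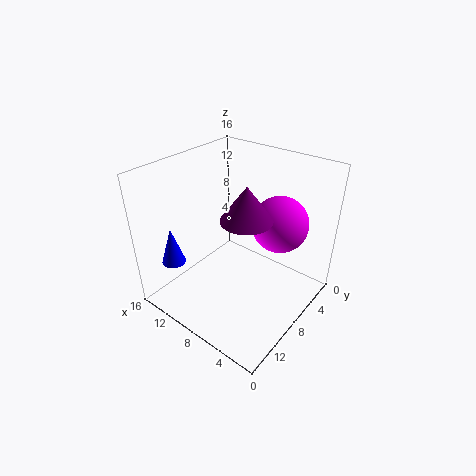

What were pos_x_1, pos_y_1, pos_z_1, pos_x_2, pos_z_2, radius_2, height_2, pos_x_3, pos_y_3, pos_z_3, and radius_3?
pos_x_1 = 5.25; pos_y_1 = 3.75; pos_z_1 = 8.75; pos_x_2 = 12; pos_z_2 = 6.5; radius_2 = 1.25; height_2 = 4; pos_x_3 = 6.5; pos_y_3 = 8.5; pos_z_3 = 11; radius_3 = 2.75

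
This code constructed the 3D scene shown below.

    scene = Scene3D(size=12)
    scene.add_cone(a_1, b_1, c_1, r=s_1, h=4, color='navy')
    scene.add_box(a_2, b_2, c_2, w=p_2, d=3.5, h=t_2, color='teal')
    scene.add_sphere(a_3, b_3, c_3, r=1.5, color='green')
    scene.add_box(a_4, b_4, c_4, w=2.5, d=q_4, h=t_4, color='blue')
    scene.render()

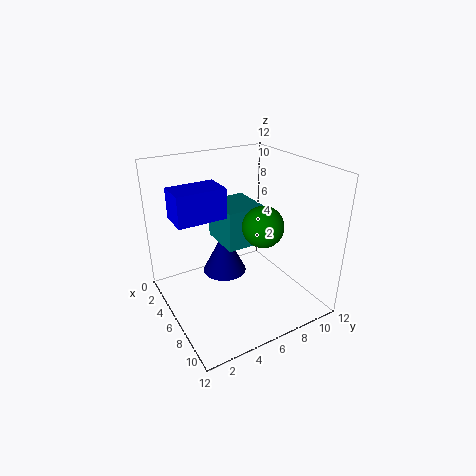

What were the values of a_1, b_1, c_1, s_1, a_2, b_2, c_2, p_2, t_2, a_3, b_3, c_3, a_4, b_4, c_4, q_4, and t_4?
a_1 = 3.5; b_1 = 6; c_1 = 1.5; s_1 = 2; a_2 = 1.5; b_2 = 5.5; c_2 = 4.5; p_2 = 4; t_2 = 3.5; a_3 = 9.5; b_3 = 6; c_3 = 8.5; a_4 = 3.5; b_4 = 1; c_4 = 8; q_4 = 4; t_4 = 2.5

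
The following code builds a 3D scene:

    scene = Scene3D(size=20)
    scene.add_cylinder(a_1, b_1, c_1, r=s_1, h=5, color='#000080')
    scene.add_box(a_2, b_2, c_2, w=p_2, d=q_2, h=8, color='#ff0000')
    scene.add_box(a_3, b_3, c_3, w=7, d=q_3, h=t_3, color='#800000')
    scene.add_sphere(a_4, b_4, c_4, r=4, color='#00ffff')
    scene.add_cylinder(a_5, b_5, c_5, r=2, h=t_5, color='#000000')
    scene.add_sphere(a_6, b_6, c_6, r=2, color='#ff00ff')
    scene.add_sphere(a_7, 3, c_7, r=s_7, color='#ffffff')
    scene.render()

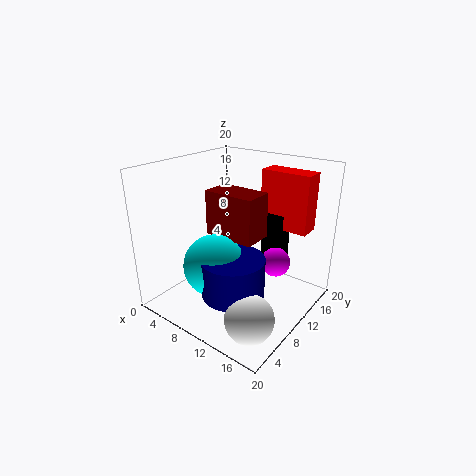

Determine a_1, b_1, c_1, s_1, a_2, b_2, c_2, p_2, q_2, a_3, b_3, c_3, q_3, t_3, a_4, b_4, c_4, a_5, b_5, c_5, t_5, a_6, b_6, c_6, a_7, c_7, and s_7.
a_1 = 13, b_1 = 5, c_1 = 5, s_1 = 4, a_2 = 11, b_2 = 14, c_2 = 11, p_2 = 7, q_2 = 3, a_3 = 7, b_3 = 7, c_3 = 11, q_3 = 4, t_3 = 6, a_4 = 10, b_4 = 5, c_4 = 8, a_5 = 13, b_5 = 15, c_5 = 4, t_5 = 9, a_6 = 15, b_6 = 12, c_6 = 7, a_7 = 17, c_7 = 4, s_7 = 3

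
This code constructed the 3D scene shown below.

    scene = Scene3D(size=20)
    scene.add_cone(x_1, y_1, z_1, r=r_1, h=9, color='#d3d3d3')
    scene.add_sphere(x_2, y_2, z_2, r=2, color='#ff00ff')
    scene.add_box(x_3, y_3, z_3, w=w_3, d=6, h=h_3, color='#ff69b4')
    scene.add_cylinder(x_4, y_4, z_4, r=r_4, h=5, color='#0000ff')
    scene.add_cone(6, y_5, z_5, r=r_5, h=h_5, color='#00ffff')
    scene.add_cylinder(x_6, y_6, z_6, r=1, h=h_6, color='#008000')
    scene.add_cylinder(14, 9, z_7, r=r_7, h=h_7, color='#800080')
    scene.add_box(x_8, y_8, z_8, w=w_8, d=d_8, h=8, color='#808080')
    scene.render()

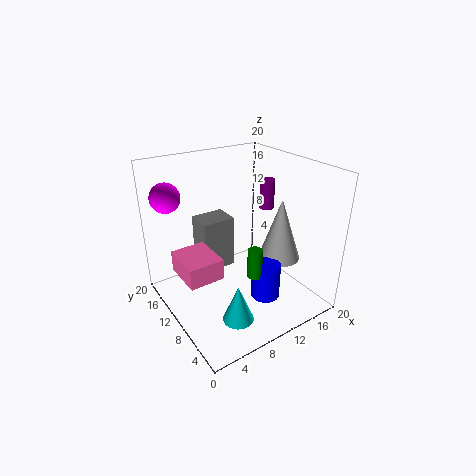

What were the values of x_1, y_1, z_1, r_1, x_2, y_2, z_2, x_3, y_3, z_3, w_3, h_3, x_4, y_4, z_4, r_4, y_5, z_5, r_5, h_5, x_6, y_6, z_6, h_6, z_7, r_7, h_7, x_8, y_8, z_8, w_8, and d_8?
x_1 = 16; y_1 = 8; z_1 = 6; r_1 = 3; x_2 = 2; y_2 = 15; z_2 = 16; x_3 = 2; y_3 = 9; z_3 = 5; w_3 = 5; h_3 = 3; x_4 = 12; y_4 = 6; z_4 = 2; r_4 = 2; y_5 = 4; z_5 = 2; r_5 = 2; h_5 = 5; x_6 = 10; y_6 = 6; z_6 = 6; h_6 = 4; z_7 = 14; r_7 = 1; h_7 = 4; x_8 = 7; y_8 = 14; z_8 = 3; w_8 = 5; d_8 = 4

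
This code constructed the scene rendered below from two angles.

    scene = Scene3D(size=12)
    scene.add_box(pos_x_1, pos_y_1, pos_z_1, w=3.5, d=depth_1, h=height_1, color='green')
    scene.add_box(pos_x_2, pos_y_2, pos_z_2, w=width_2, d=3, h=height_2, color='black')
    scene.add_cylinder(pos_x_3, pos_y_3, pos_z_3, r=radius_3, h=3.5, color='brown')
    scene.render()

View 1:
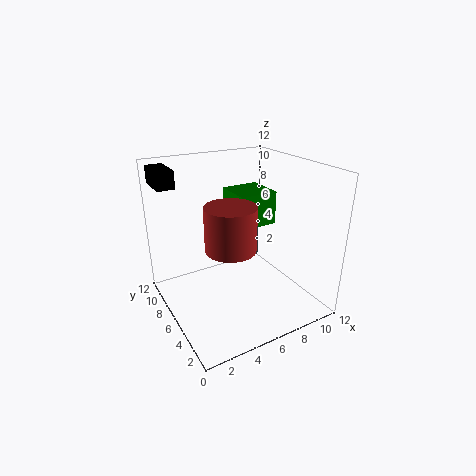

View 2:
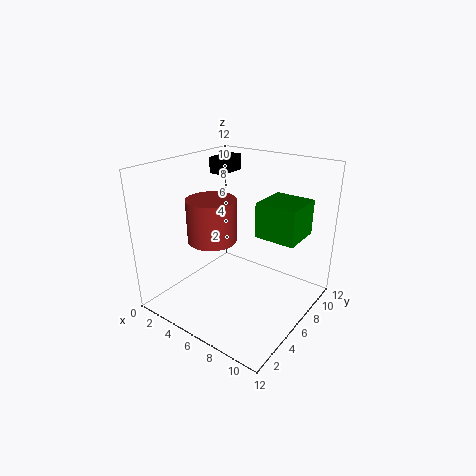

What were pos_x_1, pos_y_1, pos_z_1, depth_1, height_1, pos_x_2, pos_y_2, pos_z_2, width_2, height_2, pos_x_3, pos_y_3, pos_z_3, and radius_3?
pos_x_1 = 7, pos_y_1 = 7, pos_z_1 = 6, depth_1 = 3.5, height_1 = 3, pos_x_2 = 0.5, pos_y_2 = 9, pos_z_2 = 10, width_2 = 1.5, height_2 = 1.5, pos_x_3 = 4.5, pos_y_3 = 4.5, pos_z_3 = 6, radius_3 = 2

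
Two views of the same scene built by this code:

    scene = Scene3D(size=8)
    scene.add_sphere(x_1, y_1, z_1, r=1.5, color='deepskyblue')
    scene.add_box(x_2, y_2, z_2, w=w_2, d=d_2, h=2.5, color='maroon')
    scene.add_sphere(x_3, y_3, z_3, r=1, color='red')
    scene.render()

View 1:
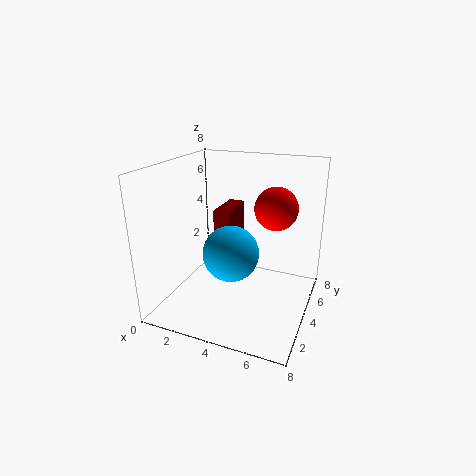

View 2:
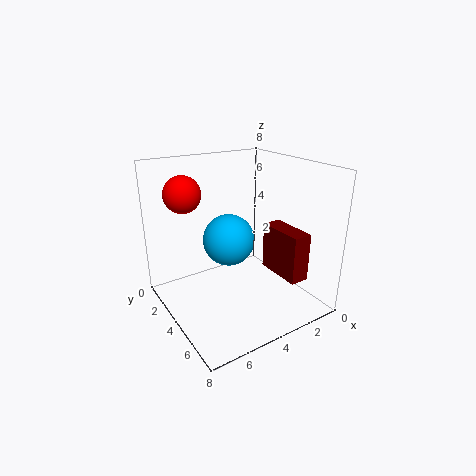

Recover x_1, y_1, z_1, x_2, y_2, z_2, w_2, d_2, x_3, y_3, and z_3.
x_1 = 4, y_1 = 3, z_1 = 3.5, x_2 = 2, y_2 = 5, z_2 = 2.5, w_2 = 1, d_2 = 2.5, x_3 = 6.5, y_3 = 2.5, z_3 = 6.5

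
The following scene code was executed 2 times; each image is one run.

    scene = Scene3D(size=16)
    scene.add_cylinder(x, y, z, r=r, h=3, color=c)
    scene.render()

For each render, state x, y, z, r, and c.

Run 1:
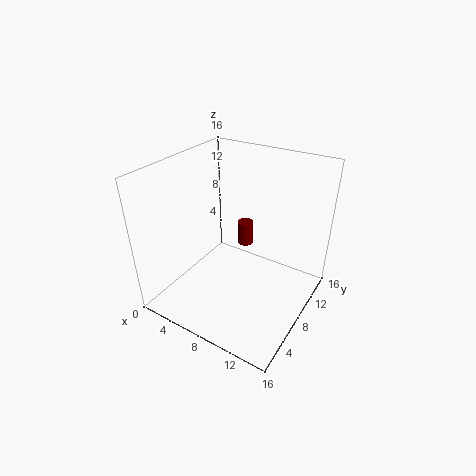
x = 6; y = 13; z = 4; r = 1; c = 'maroon'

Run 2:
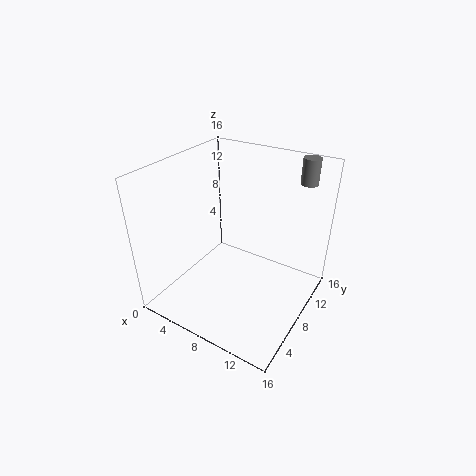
x = 13; y = 15; z = 13; r = 1; c = 'gray'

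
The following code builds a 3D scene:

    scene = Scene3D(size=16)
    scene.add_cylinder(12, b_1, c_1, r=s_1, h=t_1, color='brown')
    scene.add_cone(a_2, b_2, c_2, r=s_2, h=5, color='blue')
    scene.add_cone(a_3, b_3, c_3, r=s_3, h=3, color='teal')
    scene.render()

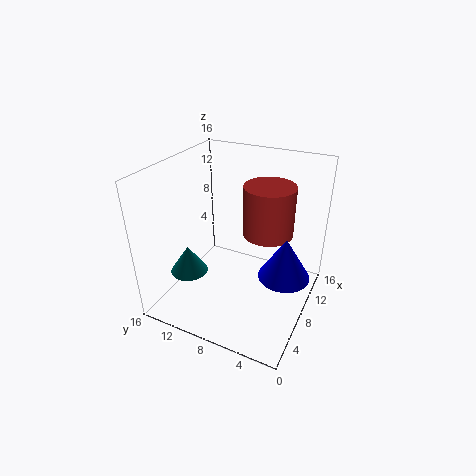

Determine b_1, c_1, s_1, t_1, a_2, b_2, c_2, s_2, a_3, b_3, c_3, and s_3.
b_1 = 6; c_1 = 7; s_1 = 3; t_1 = 6; a_2 = 10; b_2 = 3; c_2 = 3; s_2 = 3; a_3 = 4; b_3 = 12; c_3 = 5; s_3 = 2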